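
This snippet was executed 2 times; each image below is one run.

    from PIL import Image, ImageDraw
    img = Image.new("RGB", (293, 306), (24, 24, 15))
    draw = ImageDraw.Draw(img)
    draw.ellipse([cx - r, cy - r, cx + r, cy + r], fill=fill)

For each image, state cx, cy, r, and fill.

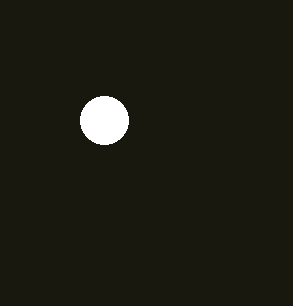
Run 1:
cx = 104; cy = 120; r = 24; fill = 'white'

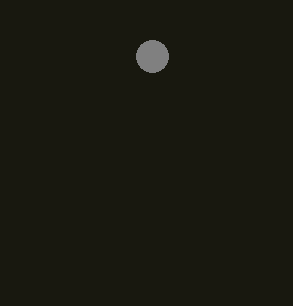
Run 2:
cx = 152
cy = 56
r = 16
fill = 'gray'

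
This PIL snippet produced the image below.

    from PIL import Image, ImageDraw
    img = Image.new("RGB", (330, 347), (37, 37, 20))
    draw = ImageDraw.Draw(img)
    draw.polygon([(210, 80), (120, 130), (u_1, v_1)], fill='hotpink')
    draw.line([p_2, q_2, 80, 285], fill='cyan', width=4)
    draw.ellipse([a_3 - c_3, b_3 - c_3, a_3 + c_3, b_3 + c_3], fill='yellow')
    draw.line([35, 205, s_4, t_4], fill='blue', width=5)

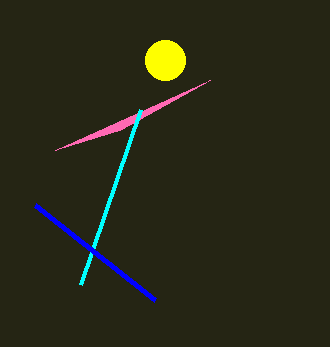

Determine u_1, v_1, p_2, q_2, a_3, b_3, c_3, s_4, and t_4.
u_1 = 55
v_1 = 150
p_2 = 140
q_2 = 110
a_3 = 165
b_3 = 60
c_3 = 20
s_4 = 155
t_4 = 300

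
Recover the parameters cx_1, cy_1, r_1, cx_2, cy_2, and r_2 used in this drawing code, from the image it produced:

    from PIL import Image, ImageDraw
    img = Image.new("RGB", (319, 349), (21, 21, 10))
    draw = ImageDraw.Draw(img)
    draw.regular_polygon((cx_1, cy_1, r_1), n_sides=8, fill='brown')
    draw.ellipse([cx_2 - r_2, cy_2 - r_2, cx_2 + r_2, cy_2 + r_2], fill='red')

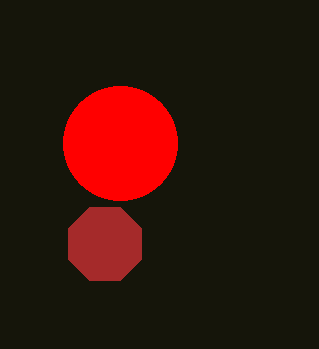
cx_1 = 105
cy_1 = 244
r_1 = 40
cx_2 = 120
cy_2 = 143
r_2 = 57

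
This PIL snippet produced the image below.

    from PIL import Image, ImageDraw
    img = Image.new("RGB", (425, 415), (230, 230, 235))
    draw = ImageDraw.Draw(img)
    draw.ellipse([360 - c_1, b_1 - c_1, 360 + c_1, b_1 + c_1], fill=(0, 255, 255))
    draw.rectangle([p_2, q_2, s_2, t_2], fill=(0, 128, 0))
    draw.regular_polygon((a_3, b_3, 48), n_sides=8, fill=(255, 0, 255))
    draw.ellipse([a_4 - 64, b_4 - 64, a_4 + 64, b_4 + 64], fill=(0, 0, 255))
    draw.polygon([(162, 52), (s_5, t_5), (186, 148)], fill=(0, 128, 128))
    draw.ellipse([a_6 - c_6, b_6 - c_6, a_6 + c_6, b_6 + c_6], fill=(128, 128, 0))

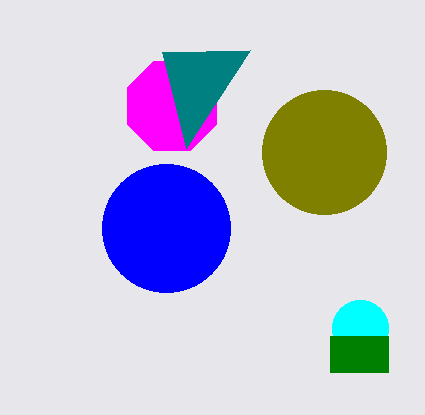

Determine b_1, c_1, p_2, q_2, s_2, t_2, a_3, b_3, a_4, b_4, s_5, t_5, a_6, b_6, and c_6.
b_1 = 328
c_1 = 28
p_2 = 330
q_2 = 336
s_2 = 388
t_2 = 372
a_3 = 172
b_3 = 106
a_4 = 166
b_4 = 228
s_5 = 250
t_5 = 50
a_6 = 324
b_6 = 152
c_6 = 62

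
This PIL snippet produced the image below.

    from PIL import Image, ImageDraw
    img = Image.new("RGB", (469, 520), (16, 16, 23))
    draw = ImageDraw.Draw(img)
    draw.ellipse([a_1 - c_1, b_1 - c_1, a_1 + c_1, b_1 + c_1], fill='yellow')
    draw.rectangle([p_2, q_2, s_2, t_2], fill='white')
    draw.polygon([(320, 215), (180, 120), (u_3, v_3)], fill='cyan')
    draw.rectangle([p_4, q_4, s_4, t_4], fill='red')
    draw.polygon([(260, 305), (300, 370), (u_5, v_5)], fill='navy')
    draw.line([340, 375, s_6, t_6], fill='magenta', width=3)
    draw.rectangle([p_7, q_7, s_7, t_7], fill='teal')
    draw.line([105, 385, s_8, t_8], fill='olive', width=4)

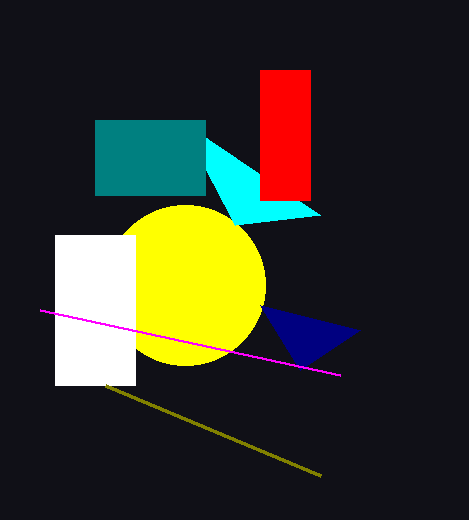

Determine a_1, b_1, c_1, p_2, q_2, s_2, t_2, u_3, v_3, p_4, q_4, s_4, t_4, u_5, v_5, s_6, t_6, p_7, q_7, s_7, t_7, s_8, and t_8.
a_1 = 185, b_1 = 285, c_1 = 80, p_2 = 55, q_2 = 235, s_2 = 135, t_2 = 385, u_3 = 235, v_3 = 225, p_4 = 260, q_4 = 70, s_4 = 310, t_4 = 200, u_5 = 360, v_5 = 330, s_6 = 40, t_6 = 310, p_7 = 95, q_7 = 120, s_7 = 205, t_7 = 195, s_8 = 320, t_8 = 475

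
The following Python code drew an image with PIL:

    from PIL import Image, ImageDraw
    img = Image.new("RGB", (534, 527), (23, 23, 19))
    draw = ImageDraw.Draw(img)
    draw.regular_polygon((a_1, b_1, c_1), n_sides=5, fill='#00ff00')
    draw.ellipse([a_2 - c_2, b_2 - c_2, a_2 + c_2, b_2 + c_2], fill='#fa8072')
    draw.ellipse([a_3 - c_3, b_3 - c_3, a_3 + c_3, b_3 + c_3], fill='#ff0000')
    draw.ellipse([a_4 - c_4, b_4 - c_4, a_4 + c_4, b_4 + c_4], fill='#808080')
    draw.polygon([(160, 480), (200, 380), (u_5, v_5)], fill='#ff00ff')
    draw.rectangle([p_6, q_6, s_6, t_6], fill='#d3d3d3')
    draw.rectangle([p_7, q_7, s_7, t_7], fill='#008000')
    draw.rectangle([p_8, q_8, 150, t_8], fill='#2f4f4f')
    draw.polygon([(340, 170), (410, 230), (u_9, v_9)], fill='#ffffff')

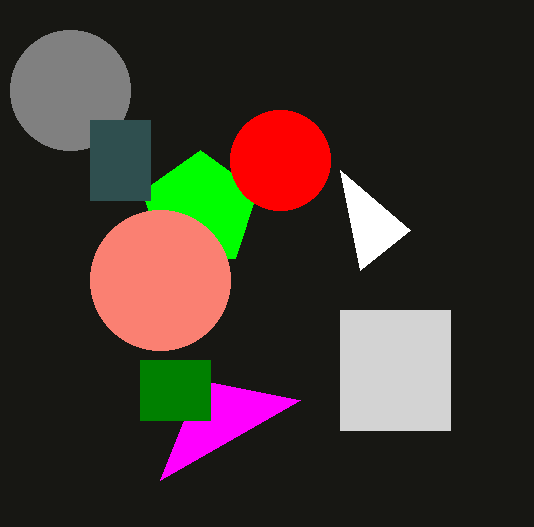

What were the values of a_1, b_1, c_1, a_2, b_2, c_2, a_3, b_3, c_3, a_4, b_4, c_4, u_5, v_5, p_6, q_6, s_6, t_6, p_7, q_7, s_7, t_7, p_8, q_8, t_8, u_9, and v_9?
a_1 = 200
b_1 = 210
c_1 = 60
a_2 = 160
b_2 = 280
c_2 = 70
a_3 = 280
b_3 = 160
c_3 = 50
a_4 = 70
b_4 = 90
c_4 = 60
u_5 = 300
v_5 = 400
p_6 = 340
q_6 = 310
s_6 = 450
t_6 = 430
p_7 = 140
q_7 = 360
s_7 = 210
t_7 = 420
p_8 = 90
q_8 = 120
t_8 = 200
u_9 = 360
v_9 = 270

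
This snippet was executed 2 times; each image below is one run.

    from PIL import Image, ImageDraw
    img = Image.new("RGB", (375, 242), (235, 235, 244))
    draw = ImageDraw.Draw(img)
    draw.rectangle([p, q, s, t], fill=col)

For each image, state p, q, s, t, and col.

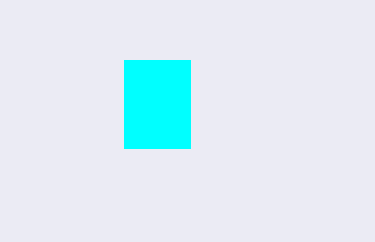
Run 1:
p = 124
q = 60
s = 190
t = 148
col = 'cyan'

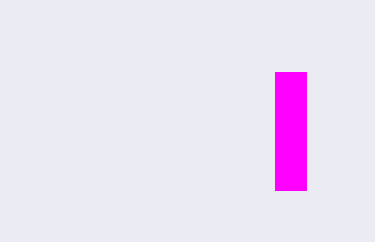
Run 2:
p = 275, q = 72, s = 306, t = 190, col = 'magenta'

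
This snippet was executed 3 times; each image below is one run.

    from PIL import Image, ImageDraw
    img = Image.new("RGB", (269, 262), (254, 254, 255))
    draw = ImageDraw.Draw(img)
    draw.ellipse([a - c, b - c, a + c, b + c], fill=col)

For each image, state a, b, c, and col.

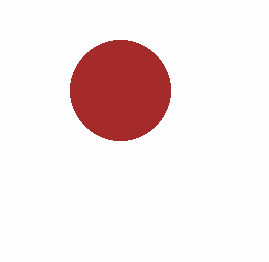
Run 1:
a = 120, b = 90, c = 50, col = 'brown'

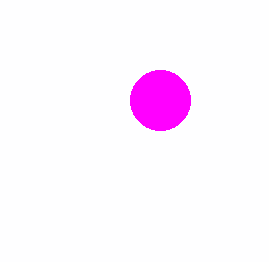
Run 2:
a = 160
b = 100
c = 30
col = 'magenta'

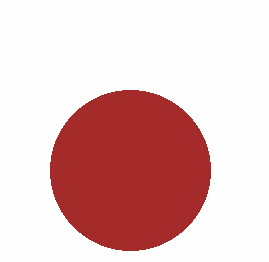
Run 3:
a = 130
b = 170
c = 80
col = 'brown'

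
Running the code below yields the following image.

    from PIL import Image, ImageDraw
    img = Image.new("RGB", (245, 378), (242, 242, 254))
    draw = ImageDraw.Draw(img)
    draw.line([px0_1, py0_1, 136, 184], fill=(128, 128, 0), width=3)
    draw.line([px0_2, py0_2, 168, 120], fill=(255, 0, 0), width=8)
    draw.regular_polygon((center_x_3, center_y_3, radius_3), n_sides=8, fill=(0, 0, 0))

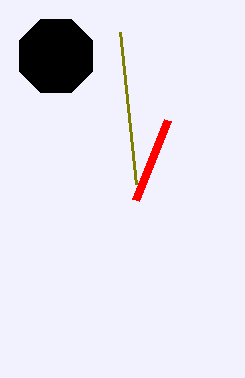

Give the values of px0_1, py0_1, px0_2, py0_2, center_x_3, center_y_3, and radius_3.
px0_1 = 120, py0_1 = 32, px0_2 = 136, py0_2 = 200, center_x_3 = 56, center_y_3 = 56, radius_3 = 40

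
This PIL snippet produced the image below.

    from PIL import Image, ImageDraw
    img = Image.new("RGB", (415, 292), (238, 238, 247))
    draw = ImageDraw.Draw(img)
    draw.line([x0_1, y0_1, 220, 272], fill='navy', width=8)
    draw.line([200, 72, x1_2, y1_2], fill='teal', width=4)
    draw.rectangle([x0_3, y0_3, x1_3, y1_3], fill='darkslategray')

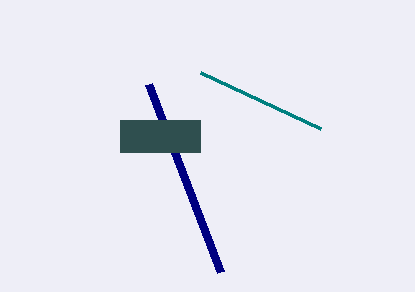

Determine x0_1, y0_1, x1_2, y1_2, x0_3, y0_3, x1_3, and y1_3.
x0_1 = 148, y0_1 = 84, x1_2 = 320, y1_2 = 128, x0_3 = 120, y0_3 = 120, x1_3 = 200, y1_3 = 152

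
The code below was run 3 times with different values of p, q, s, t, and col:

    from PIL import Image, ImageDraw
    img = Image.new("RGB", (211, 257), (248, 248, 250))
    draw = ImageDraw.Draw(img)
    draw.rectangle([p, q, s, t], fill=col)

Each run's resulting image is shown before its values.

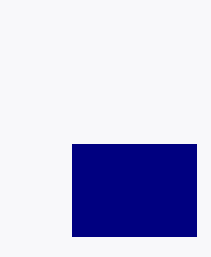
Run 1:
p = 72
q = 144
s = 196
t = 236
col = 'navy'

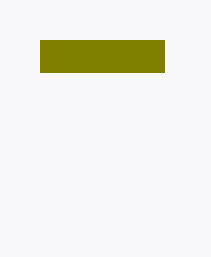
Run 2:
p = 40
q = 40
s = 164
t = 72
col = 'olive'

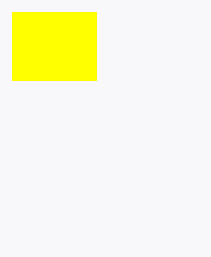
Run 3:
p = 12, q = 12, s = 96, t = 80, col = 'yellow'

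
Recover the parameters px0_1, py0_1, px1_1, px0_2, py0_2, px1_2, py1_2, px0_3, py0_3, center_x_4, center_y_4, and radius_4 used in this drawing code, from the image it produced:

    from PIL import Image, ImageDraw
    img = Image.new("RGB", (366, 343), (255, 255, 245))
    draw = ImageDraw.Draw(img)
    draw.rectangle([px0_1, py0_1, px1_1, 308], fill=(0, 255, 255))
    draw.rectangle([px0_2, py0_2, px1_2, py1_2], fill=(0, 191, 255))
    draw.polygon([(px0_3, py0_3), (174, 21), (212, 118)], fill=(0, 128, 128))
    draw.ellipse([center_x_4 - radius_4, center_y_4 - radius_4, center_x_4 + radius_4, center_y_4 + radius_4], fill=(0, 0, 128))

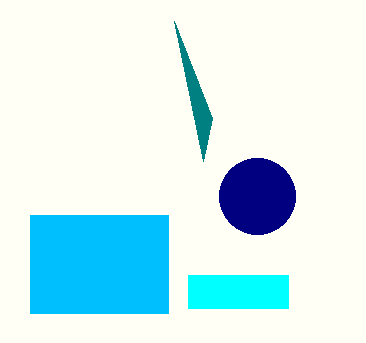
px0_1 = 188, py0_1 = 275, px1_1 = 288, px0_2 = 30, py0_2 = 215, px1_2 = 168, py1_2 = 313, px0_3 = 203, py0_3 = 161, center_x_4 = 257, center_y_4 = 196, radius_4 = 38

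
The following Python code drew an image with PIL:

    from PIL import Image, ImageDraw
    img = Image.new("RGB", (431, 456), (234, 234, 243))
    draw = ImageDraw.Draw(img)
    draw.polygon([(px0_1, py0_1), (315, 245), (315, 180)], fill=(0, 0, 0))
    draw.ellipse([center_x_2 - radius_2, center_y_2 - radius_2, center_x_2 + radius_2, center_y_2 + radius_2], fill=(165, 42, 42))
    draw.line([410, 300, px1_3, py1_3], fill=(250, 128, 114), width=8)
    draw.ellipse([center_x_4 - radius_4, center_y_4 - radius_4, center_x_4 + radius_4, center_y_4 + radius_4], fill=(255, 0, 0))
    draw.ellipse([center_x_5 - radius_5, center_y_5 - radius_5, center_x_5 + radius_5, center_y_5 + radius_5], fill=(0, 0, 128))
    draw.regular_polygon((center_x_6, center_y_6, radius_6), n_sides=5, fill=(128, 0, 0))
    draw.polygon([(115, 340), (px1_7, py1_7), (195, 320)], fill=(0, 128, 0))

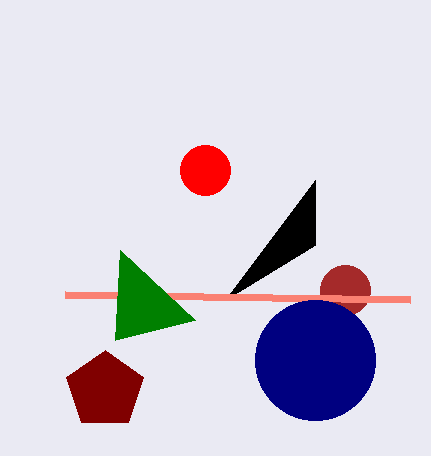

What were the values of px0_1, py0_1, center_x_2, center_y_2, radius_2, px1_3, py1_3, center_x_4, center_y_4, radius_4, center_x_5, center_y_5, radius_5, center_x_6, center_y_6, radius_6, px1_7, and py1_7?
px0_1 = 225; py0_1 = 300; center_x_2 = 345; center_y_2 = 290; radius_2 = 25; px1_3 = 65; py1_3 = 295; center_x_4 = 205; center_y_4 = 170; radius_4 = 25; center_x_5 = 315; center_y_5 = 360; radius_5 = 60; center_x_6 = 105; center_y_6 = 390; radius_6 = 40; px1_7 = 120; py1_7 = 250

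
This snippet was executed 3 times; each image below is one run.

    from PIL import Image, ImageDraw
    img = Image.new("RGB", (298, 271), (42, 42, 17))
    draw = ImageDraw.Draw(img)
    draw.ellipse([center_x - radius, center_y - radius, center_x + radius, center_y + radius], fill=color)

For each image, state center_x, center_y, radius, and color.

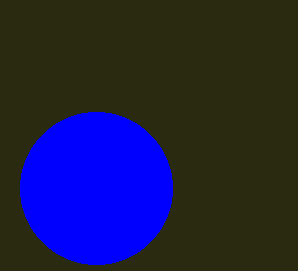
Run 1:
center_x = 96, center_y = 188, radius = 76, color = 'blue'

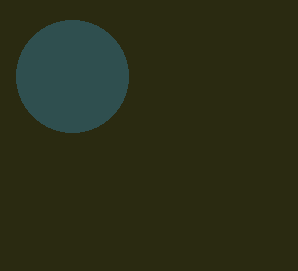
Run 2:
center_x = 72; center_y = 76; radius = 56; color = 'darkslategray'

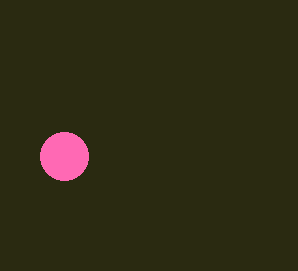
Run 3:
center_x = 64, center_y = 156, radius = 24, color = 'hotpink'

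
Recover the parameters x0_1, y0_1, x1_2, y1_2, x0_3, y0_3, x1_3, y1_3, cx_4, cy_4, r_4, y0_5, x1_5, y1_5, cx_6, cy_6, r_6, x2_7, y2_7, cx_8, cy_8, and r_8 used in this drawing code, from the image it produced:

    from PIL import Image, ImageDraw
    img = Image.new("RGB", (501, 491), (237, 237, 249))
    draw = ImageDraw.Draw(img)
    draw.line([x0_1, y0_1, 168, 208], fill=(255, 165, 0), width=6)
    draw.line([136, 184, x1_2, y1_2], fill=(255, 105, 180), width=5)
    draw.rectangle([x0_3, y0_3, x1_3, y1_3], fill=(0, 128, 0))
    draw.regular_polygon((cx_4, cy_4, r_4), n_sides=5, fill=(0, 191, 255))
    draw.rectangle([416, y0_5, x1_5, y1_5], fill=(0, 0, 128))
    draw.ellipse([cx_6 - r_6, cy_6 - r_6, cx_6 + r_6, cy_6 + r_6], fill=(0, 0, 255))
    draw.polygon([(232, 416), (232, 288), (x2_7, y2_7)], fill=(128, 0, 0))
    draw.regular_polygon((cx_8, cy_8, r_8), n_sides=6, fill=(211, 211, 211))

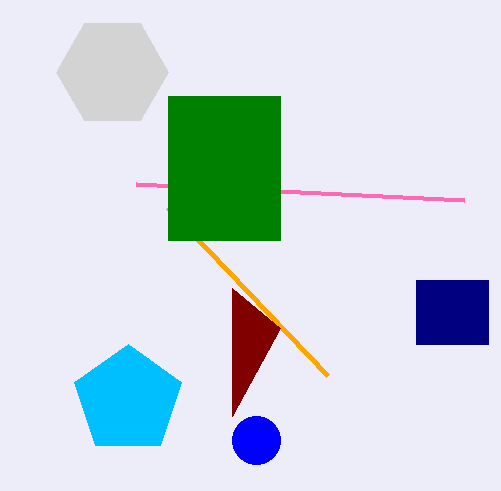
x0_1 = 328, y0_1 = 376, x1_2 = 464, y1_2 = 200, x0_3 = 168, y0_3 = 96, x1_3 = 280, y1_3 = 240, cx_4 = 128, cy_4 = 400, r_4 = 56, y0_5 = 280, x1_5 = 488, y1_5 = 344, cx_6 = 256, cy_6 = 440, r_6 = 24, x2_7 = 280, y2_7 = 328, cx_8 = 112, cy_8 = 72, r_8 = 56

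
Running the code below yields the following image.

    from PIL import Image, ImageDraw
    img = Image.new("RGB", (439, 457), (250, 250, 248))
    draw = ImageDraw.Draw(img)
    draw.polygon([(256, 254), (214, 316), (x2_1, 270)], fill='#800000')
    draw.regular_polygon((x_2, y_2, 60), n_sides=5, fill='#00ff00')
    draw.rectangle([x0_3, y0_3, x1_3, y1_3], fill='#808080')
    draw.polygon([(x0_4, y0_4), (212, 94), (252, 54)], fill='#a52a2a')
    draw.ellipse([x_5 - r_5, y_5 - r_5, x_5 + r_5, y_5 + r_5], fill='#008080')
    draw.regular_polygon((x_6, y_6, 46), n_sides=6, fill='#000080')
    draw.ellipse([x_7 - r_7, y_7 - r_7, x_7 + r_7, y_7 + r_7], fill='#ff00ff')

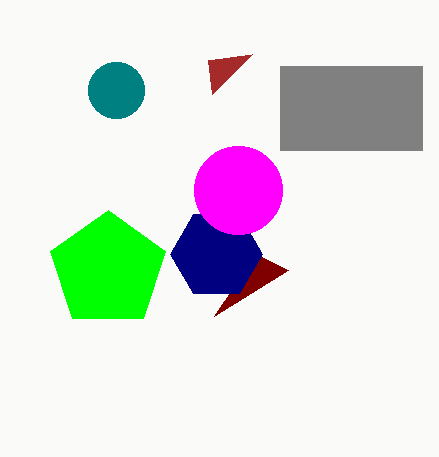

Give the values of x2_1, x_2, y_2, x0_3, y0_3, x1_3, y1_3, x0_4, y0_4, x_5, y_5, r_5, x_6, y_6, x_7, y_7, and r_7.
x2_1 = 288; x_2 = 108; y_2 = 270; x0_3 = 280; y0_3 = 66; x1_3 = 422; y1_3 = 150; x0_4 = 208; y0_4 = 60; x_5 = 116; y_5 = 90; r_5 = 28; x_6 = 216; y_6 = 254; x_7 = 238; y_7 = 190; r_7 = 44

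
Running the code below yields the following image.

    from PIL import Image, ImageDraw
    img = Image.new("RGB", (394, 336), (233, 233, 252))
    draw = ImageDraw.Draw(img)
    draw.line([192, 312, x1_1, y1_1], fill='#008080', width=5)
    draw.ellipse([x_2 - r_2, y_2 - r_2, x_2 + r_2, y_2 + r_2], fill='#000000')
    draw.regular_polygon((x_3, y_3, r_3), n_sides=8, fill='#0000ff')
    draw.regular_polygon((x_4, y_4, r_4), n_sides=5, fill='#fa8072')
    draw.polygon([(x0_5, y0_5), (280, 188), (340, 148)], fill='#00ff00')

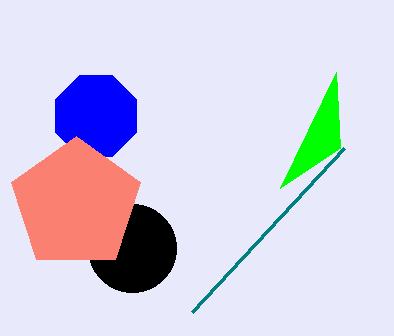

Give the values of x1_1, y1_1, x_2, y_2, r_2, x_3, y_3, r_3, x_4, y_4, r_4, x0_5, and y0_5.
x1_1 = 344
y1_1 = 148
x_2 = 132
y_2 = 248
r_2 = 44
x_3 = 96
y_3 = 116
r_3 = 44
x_4 = 76
y_4 = 204
r_4 = 68
x0_5 = 336
y0_5 = 72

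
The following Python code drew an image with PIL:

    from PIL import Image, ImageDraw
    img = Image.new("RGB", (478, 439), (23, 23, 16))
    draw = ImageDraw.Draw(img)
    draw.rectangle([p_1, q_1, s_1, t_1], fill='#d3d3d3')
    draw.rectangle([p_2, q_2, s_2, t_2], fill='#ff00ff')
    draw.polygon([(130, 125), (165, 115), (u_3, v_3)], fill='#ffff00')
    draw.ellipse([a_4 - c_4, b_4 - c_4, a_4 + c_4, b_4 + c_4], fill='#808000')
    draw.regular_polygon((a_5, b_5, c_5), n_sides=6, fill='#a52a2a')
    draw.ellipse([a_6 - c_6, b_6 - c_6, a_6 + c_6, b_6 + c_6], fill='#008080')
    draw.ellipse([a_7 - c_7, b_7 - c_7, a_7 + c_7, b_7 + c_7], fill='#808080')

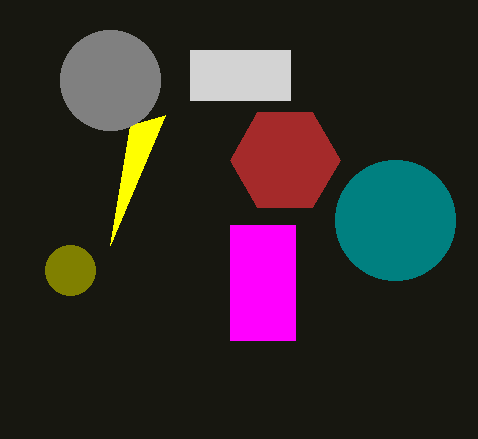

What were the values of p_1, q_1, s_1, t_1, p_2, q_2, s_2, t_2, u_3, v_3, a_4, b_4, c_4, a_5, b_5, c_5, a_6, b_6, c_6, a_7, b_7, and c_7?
p_1 = 190; q_1 = 50; s_1 = 290; t_1 = 100; p_2 = 230; q_2 = 225; s_2 = 295; t_2 = 340; u_3 = 110; v_3 = 245; a_4 = 70; b_4 = 270; c_4 = 25; a_5 = 285; b_5 = 160; c_5 = 55; a_6 = 395; b_6 = 220; c_6 = 60; a_7 = 110; b_7 = 80; c_7 = 50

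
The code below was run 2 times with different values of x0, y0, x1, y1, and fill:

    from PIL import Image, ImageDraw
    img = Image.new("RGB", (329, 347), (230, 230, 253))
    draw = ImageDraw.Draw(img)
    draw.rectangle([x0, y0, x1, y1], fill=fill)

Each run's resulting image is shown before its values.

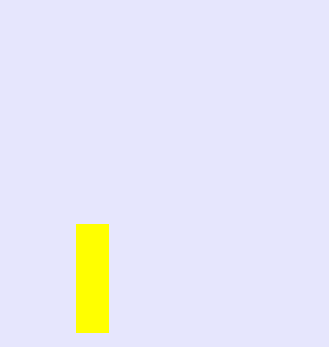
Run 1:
x0 = 76, y0 = 224, x1 = 108, y1 = 332, fill = 'yellow'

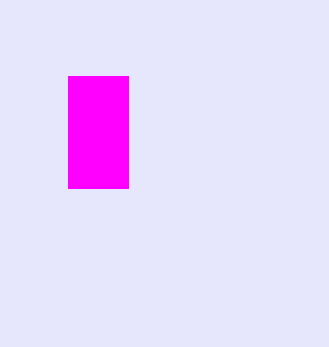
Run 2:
x0 = 68
y0 = 76
x1 = 128
y1 = 188
fill = 'magenta'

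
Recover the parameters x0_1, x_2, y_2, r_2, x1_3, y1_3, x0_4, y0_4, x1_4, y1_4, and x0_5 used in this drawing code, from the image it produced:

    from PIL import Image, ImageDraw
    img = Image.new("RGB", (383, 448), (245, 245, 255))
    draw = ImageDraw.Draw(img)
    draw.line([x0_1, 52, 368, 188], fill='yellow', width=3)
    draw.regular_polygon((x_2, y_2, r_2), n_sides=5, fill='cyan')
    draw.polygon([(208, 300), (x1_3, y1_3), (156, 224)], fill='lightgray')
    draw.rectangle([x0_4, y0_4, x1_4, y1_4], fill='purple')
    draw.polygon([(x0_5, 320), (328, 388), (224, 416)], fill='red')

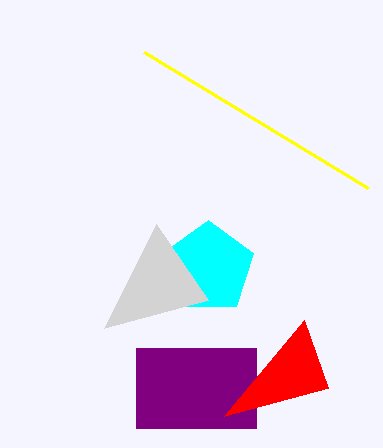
x0_1 = 144, x_2 = 208, y_2 = 268, r_2 = 48, x1_3 = 104, y1_3 = 328, x0_4 = 136, y0_4 = 348, x1_4 = 256, y1_4 = 428, x0_5 = 304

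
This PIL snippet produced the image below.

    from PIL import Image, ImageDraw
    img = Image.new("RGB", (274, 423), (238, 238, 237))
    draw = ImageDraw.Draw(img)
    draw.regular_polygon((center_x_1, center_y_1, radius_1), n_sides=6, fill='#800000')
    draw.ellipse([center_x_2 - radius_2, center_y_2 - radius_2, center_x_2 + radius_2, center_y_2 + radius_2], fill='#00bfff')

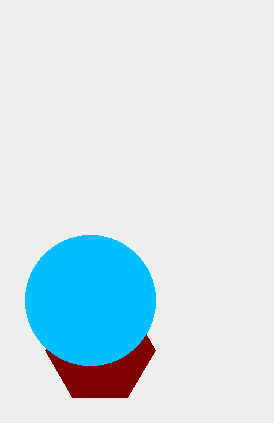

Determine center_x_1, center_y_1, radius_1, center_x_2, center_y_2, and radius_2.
center_x_1 = 100, center_y_1 = 350, radius_1 = 55, center_x_2 = 90, center_y_2 = 300, radius_2 = 65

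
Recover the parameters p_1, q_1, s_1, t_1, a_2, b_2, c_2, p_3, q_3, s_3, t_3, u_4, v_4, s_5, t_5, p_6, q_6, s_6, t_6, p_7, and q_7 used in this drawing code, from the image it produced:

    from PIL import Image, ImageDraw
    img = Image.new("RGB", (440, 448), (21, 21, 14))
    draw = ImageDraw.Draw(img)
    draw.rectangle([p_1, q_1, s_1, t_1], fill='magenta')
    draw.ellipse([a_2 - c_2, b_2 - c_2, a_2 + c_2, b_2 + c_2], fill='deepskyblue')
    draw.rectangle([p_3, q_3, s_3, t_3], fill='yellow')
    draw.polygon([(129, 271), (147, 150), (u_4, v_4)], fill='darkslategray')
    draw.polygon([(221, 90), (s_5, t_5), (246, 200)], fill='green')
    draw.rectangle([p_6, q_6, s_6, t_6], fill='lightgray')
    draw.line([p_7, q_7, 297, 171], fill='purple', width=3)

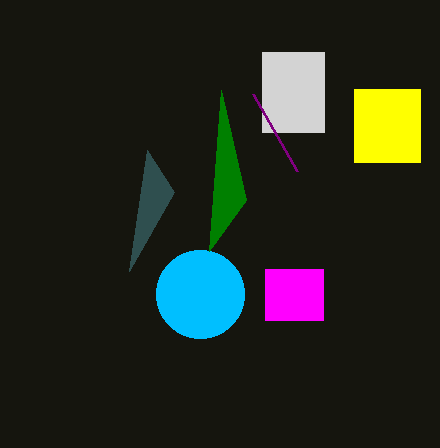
p_1 = 265; q_1 = 269; s_1 = 323; t_1 = 320; a_2 = 200; b_2 = 294; c_2 = 44; p_3 = 354; q_3 = 89; s_3 = 420; t_3 = 162; u_4 = 174; v_4 = 192; s_5 = 209; t_5 = 251; p_6 = 262; q_6 = 52; s_6 = 324; t_6 = 132; p_7 = 253; q_7 = 94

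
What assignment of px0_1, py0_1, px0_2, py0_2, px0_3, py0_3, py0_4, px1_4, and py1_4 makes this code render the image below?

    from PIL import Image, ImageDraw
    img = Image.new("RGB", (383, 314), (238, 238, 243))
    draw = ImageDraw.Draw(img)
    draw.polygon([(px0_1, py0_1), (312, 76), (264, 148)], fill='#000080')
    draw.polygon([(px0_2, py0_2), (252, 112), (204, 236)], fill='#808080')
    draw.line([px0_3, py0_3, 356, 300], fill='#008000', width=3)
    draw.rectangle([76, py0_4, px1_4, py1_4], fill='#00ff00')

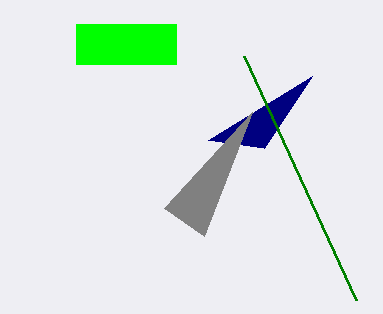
px0_1 = 208; py0_1 = 140; px0_2 = 164; py0_2 = 208; px0_3 = 244; py0_3 = 56; py0_4 = 24; px1_4 = 176; py1_4 = 64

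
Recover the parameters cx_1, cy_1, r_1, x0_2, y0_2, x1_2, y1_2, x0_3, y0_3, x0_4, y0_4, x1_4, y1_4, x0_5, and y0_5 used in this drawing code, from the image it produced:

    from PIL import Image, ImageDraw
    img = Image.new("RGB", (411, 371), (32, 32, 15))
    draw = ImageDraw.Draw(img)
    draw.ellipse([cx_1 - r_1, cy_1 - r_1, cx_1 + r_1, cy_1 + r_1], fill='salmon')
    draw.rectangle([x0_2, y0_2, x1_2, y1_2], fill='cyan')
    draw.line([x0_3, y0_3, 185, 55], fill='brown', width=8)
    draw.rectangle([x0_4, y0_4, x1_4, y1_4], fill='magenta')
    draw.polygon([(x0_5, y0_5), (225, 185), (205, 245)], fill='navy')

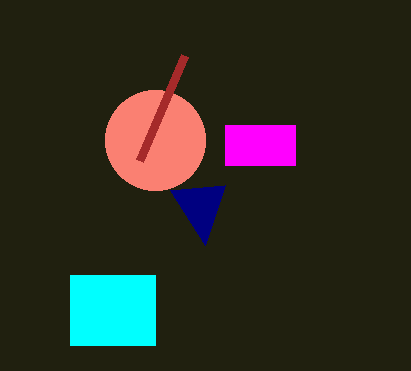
cx_1 = 155; cy_1 = 140; r_1 = 50; x0_2 = 70; y0_2 = 275; x1_2 = 155; y1_2 = 345; x0_3 = 140; y0_3 = 160; x0_4 = 225; y0_4 = 125; x1_4 = 295; y1_4 = 165; x0_5 = 170; y0_5 = 190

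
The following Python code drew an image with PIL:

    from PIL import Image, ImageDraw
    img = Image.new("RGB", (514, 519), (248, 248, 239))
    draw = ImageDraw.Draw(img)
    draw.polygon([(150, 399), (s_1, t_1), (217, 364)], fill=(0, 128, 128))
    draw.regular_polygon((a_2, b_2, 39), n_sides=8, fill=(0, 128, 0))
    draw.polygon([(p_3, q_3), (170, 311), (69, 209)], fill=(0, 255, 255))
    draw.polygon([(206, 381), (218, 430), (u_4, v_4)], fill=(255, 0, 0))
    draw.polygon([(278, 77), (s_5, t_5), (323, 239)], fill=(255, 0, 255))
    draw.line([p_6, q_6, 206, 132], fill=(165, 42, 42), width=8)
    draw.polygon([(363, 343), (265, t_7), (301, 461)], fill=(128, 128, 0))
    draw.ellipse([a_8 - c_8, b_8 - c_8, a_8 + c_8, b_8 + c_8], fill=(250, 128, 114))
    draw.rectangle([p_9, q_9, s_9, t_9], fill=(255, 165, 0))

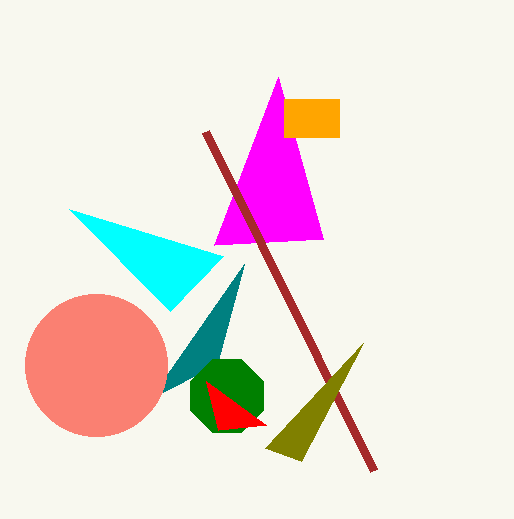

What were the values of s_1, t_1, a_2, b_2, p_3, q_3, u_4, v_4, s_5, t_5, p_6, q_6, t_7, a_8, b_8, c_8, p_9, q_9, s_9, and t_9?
s_1 = 244; t_1 = 264; a_2 = 227; b_2 = 396; p_3 = 223; q_3 = 256; u_4 = 266; v_4 = 425; s_5 = 214; t_5 = 245; p_6 = 374; q_6 = 471; t_7 = 448; a_8 = 96; b_8 = 365; c_8 = 71; p_9 = 284; q_9 = 99; s_9 = 339; t_9 = 137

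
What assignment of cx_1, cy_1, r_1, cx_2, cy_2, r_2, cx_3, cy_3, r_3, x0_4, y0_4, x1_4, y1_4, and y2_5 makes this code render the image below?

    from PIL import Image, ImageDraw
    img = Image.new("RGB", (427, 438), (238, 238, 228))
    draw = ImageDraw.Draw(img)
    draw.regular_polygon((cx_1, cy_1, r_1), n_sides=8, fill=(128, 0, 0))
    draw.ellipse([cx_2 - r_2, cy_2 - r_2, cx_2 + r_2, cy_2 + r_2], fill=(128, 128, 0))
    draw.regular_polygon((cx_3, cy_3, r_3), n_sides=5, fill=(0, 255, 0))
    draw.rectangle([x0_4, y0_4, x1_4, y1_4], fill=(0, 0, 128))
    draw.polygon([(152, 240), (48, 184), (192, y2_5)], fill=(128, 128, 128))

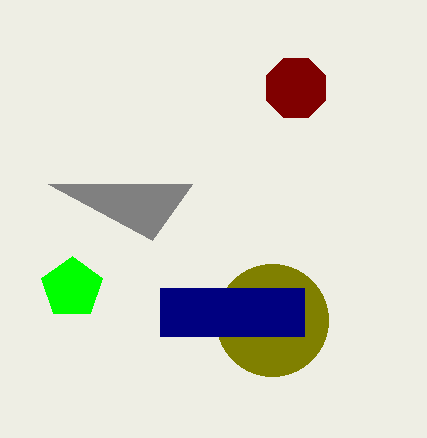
cx_1 = 296; cy_1 = 88; r_1 = 32; cx_2 = 272; cy_2 = 320; r_2 = 56; cx_3 = 72; cy_3 = 288; r_3 = 32; x0_4 = 160; y0_4 = 288; x1_4 = 304; y1_4 = 336; y2_5 = 184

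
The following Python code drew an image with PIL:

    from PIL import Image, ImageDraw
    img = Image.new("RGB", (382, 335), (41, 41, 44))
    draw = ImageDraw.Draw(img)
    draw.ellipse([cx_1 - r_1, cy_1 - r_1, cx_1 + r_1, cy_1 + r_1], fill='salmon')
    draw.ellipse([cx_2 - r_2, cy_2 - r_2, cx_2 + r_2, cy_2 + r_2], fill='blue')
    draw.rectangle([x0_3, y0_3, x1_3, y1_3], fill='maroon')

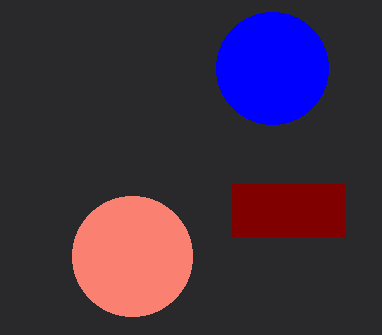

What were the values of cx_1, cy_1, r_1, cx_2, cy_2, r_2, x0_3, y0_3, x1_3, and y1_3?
cx_1 = 132, cy_1 = 256, r_1 = 60, cx_2 = 272, cy_2 = 68, r_2 = 56, x0_3 = 232, y0_3 = 184, x1_3 = 344, y1_3 = 236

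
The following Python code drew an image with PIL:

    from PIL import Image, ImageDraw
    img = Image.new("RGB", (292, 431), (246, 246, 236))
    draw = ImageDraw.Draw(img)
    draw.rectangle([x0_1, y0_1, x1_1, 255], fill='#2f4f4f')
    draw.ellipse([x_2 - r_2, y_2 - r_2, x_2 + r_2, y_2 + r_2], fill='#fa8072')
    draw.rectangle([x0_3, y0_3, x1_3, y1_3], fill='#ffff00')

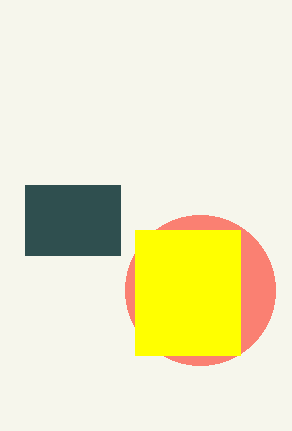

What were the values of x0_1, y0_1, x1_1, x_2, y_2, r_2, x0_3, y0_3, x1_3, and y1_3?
x0_1 = 25
y0_1 = 185
x1_1 = 120
x_2 = 200
y_2 = 290
r_2 = 75
x0_3 = 135
y0_3 = 230
x1_3 = 240
y1_3 = 355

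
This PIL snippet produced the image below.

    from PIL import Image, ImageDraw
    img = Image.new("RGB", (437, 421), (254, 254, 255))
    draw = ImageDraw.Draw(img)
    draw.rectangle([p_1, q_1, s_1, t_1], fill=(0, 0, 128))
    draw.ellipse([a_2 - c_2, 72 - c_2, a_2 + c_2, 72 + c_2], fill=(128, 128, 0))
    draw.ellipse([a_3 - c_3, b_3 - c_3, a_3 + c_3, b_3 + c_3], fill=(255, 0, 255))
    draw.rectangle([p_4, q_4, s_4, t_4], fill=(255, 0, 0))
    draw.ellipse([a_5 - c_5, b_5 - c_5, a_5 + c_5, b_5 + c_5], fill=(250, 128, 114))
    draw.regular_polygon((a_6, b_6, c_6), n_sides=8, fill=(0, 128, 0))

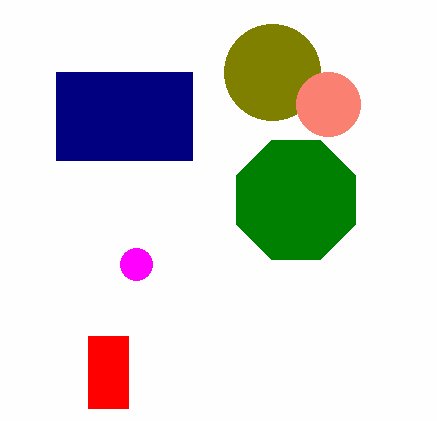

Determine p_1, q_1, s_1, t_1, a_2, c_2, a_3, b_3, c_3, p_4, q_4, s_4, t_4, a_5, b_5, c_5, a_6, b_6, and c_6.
p_1 = 56, q_1 = 72, s_1 = 192, t_1 = 160, a_2 = 272, c_2 = 48, a_3 = 136, b_3 = 264, c_3 = 16, p_4 = 88, q_4 = 336, s_4 = 128, t_4 = 408, a_5 = 328, b_5 = 104, c_5 = 32, a_6 = 296, b_6 = 200, c_6 = 64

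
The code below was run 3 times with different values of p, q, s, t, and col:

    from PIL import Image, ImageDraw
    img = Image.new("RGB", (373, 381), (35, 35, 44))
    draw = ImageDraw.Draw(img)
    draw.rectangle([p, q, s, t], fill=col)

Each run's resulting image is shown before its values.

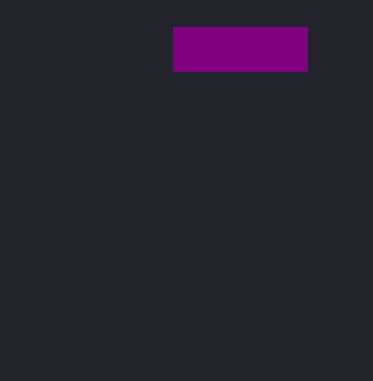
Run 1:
p = 173
q = 27
s = 307
t = 71
col = 'purple'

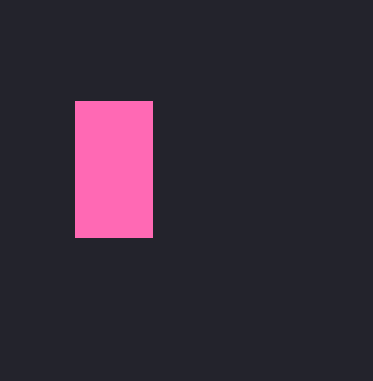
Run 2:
p = 75, q = 101, s = 152, t = 237, col = 'hotpink'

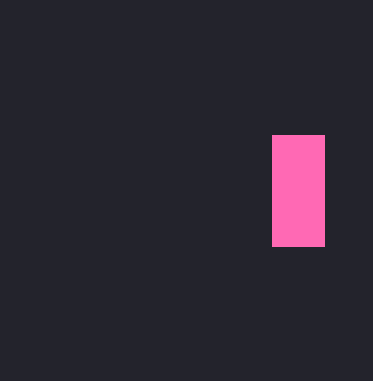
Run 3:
p = 272, q = 135, s = 324, t = 246, col = 'hotpink'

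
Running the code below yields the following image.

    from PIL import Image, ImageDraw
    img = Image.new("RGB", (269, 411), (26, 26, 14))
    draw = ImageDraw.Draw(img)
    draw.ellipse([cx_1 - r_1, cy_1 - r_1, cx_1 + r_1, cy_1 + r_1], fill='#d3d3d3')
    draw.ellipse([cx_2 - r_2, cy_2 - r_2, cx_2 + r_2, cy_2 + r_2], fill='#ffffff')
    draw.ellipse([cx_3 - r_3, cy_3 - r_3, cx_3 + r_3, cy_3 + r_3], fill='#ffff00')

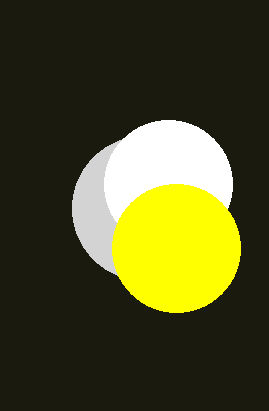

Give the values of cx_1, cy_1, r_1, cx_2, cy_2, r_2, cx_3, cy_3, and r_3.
cx_1 = 144
cy_1 = 208
r_1 = 72
cx_2 = 168
cy_2 = 184
r_2 = 64
cx_3 = 176
cy_3 = 248
r_3 = 64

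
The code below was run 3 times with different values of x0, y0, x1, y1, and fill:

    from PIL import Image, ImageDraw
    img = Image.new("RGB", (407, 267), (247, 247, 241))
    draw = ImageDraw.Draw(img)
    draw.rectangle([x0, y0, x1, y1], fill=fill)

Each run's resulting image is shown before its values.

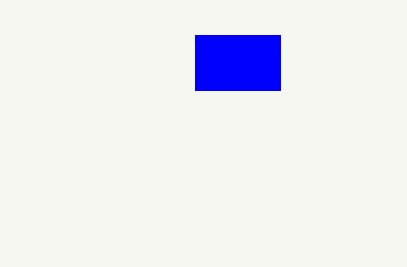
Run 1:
x0 = 195; y0 = 35; x1 = 280; y1 = 90; fill = 'blue'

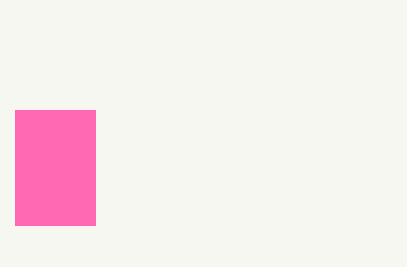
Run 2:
x0 = 15; y0 = 110; x1 = 95; y1 = 225; fill = 'hotpink'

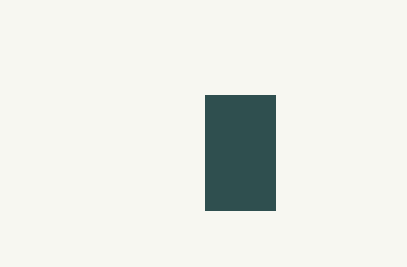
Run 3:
x0 = 205, y0 = 95, x1 = 275, y1 = 210, fill = 'darkslategray'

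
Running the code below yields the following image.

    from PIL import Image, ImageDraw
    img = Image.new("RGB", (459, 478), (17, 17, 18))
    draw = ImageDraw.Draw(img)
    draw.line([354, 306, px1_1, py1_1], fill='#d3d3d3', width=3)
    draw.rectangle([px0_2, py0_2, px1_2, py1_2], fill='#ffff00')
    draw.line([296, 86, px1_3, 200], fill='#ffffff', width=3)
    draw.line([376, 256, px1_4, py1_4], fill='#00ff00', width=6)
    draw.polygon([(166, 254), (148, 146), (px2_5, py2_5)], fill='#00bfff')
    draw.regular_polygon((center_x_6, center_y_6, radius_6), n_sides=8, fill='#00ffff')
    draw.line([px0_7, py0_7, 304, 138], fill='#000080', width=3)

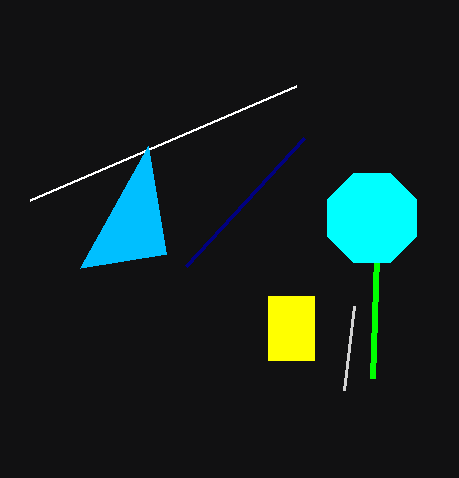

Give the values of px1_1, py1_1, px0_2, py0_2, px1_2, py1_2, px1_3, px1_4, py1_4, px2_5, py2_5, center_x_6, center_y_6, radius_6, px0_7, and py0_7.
px1_1 = 344
py1_1 = 390
px0_2 = 268
py0_2 = 296
px1_2 = 314
py1_2 = 360
px1_3 = 30
px1_4 = 372
py1_4 = 378
px2_5 = 80
py2_5 = 268
center_x_6 = 372
center_y_6 = 218
radius_6 = 48
px0_7 = 186
py0_7 = 266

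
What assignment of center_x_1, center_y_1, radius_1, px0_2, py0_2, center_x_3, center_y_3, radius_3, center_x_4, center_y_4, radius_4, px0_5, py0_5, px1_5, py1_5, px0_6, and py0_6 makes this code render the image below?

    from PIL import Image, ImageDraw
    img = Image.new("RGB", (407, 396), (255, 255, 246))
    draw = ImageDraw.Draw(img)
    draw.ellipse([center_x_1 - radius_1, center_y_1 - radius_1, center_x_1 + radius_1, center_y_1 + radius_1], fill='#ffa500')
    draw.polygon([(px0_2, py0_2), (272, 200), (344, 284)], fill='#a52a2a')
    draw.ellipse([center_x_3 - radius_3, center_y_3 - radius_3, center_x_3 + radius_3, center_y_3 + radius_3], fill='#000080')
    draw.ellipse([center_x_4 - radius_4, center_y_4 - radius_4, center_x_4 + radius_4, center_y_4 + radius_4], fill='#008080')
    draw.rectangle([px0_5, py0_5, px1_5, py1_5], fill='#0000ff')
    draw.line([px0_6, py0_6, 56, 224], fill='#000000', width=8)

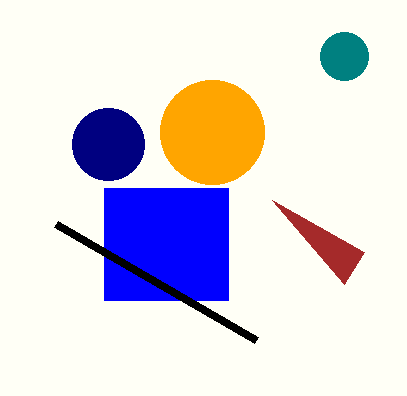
center_x_1 = 212; center_y_1 = 132; radius_1 = 52; px0_2 = 364; py0_2 = 252; center_x_3 = 108; center_y_3 = 144; radius_3 = 36; center_x_4 = 344; center_y_4 = 56; radius_4 = 24; px0_5 = 104; py0_5 = 188; px1_5 = 228; py1_5 = 300; px0_6 = 256; py0_6 = 340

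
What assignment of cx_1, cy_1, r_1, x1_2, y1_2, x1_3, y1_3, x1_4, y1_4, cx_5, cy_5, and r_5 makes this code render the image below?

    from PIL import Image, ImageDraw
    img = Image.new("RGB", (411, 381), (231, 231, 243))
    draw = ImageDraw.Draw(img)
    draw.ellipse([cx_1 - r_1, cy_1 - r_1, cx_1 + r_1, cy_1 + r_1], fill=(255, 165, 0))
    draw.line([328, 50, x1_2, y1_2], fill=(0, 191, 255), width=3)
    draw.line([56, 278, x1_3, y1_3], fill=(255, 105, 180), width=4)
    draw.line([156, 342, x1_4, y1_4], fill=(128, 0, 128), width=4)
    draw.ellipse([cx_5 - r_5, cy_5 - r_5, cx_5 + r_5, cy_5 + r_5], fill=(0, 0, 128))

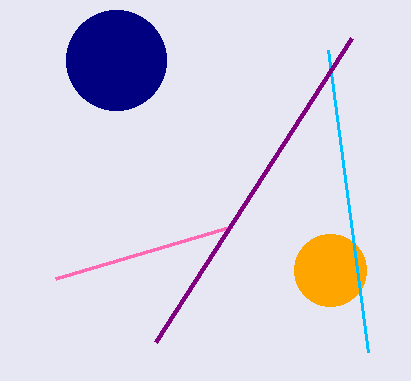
cx_1 = 330, cy_1 = 270, r_1 = 36, x1_2 = 368, y1_2 = 352, x1_3 = 232, y1_3 = 226, x1_4 = 352, y1_4 = 38, cx_5 = 116, cy_5 = 60, r_5 = 50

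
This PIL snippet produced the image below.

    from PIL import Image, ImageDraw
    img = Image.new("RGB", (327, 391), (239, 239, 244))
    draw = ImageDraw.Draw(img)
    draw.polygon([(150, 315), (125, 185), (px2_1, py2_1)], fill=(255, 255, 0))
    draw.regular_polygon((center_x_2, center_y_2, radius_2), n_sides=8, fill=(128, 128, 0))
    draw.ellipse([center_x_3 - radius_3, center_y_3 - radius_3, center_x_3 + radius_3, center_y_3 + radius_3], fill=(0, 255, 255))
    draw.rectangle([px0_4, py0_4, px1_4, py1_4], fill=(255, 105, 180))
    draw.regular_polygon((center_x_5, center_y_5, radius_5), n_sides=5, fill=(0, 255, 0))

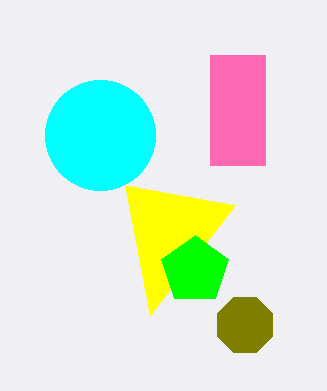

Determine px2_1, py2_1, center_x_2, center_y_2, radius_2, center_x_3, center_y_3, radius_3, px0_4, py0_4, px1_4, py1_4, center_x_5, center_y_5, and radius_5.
px2_1 = 235; py2_1 = 205; center_x_2 = 245; center_y_2 = 325; radius_2 = 30; center_x_3 = 100; center_y_3 = 135; radius_3 = 55; px0_4 = 210; py0_4 = 55; px1_4 = 265; py1_4 = 165; center_x_5 = 195; center_y_5 = 270; radius_5 = 35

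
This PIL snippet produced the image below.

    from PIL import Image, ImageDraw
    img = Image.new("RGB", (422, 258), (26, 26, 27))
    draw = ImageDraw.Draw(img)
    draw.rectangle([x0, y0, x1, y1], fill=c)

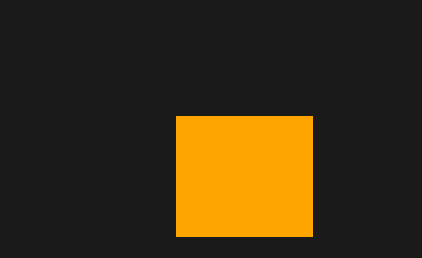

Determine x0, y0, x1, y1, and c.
x0 = 176, y0 = 116, x1 = 312, y1 = 236, c = 'orange'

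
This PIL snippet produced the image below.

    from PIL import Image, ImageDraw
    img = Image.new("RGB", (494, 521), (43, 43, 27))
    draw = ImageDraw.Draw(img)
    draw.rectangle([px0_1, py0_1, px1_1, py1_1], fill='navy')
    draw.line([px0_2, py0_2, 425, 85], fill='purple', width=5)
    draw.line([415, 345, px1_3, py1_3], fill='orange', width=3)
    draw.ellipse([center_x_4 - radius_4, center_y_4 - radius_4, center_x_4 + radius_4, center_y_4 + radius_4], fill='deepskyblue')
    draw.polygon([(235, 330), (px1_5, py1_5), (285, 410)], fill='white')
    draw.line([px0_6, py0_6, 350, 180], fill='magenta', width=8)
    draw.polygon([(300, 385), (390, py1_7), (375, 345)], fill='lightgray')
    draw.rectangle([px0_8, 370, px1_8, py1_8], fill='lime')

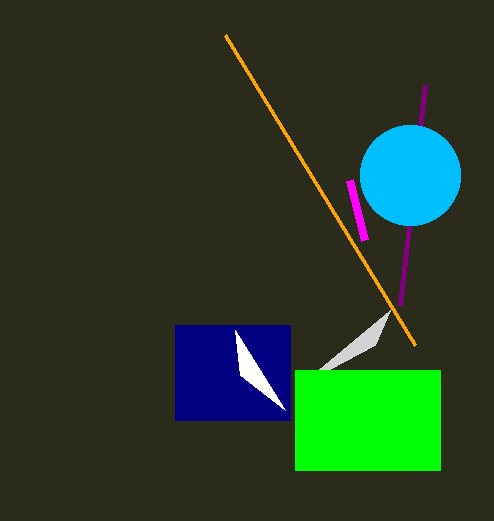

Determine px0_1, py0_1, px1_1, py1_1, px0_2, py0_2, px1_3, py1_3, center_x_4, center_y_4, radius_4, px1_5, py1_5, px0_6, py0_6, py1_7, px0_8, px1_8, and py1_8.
px0_1 = 175, py0_1 = 325, px1_1 = 290, py1_1 = 420, px0_2 = 400, py0_2 = 305, px1_3 = 225, py1_3 = 35, center_x_4 = 410, center_y_4 = 175, radius_4 = 50, px1_5 = 240, py1_5 = 375, px0_6 = 365, py0_6 = 240, py1_7 = 310, px0_8 = 295, px1_8 = 440, py1_8 = 470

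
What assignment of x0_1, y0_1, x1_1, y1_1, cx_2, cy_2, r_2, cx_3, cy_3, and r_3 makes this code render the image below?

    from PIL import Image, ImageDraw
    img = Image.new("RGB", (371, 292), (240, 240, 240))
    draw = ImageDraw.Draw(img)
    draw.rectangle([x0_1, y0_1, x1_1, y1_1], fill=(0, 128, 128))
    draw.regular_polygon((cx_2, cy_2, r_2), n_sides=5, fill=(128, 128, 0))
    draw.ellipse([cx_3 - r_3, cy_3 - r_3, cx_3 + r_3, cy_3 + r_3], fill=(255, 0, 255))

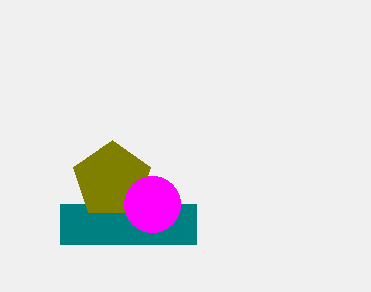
x0_1 = 60; y0_1 = 204; x1_1 = 196; y1_1 = 244; cx_2 = 112; cy_2 = 180; r_2 = 40; cx_3 = 152; cy_3 = 204; r_3 = 28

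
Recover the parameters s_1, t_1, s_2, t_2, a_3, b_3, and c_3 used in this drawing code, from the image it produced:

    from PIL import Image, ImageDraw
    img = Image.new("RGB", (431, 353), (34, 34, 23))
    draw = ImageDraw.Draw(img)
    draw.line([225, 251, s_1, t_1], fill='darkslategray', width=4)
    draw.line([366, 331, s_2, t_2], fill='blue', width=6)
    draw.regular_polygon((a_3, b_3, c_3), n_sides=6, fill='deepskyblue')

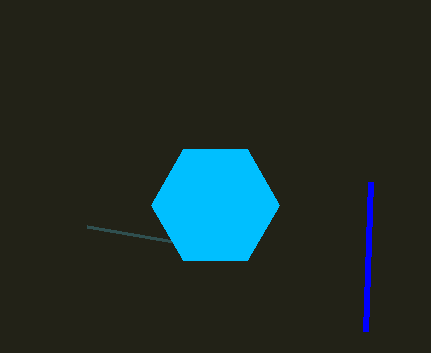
s_1 = 87; t_1 = 227; s_2 = 371; t_2 = 182; a_3 = 215; b_3 = 205; c_3 = 64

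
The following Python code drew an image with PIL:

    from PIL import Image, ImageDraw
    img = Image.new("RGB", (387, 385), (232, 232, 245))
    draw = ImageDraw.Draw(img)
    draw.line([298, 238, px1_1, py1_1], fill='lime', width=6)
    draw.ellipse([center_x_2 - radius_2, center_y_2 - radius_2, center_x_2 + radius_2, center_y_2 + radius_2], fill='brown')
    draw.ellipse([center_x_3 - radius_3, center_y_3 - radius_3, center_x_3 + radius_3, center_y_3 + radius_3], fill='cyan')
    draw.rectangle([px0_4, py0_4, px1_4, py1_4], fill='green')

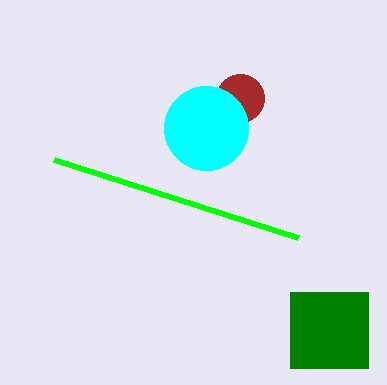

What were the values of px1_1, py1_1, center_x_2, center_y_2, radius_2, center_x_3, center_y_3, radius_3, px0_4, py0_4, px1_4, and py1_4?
px1_1 = 54; py1_1 = 160; center_x_2 = 240; center_y_2 = 98; radius_2 = 24; center_x_3 = 206; center_y_3 = 128; radius_3 = 42; px0_4 = 290; py0_4 = 292; px1_4 = 368; py1_4 = 368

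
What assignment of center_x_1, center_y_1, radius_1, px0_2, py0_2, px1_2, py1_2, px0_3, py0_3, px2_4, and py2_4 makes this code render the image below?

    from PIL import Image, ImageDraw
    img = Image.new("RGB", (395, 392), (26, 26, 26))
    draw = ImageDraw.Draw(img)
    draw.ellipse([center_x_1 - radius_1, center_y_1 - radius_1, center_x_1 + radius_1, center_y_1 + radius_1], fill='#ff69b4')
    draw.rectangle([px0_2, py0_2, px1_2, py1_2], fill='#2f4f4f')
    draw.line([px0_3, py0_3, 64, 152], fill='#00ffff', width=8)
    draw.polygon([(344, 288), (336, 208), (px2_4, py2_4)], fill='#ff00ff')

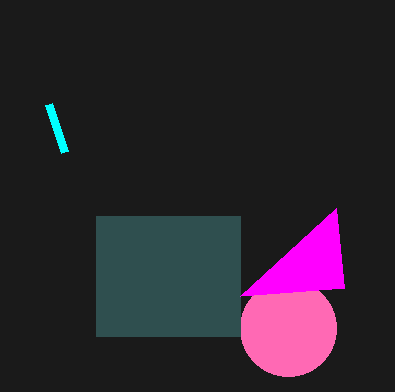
center_x_1 = 288, center_y_1 = 328, radius_1 = 48, px0_2 = 96, py0_2 = 216, px1_2 = 240, py1_2 = 336, px0_3 = 48, py0_3 = 104, px2_4 = 240, py2_4 = 296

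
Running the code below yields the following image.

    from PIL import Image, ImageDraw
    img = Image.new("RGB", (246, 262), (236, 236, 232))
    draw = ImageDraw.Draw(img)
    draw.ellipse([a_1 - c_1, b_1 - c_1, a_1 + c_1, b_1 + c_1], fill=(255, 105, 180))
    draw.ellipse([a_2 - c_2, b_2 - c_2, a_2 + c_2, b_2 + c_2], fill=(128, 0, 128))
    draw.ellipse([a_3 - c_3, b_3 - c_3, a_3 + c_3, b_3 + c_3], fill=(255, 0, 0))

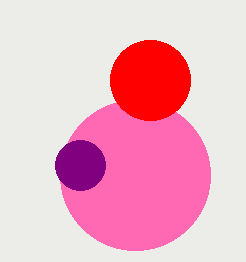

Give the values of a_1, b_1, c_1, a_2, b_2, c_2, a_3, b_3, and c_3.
a_1 = 135
b_1 = 175
c_1 = 75
a_2 = 80
b_2 = 165
c_2 = 25
a_3 = 150
b_3 = 80
c_3 = 40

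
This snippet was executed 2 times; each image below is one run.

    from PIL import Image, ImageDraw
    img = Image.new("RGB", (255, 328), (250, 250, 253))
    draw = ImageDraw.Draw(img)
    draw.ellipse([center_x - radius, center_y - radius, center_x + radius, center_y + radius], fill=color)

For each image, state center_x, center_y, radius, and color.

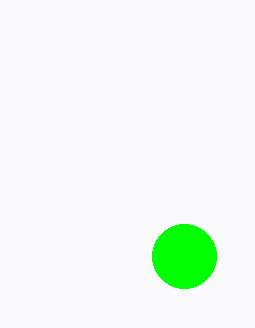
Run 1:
center_x = 184, center_y = 256, radius = 32, color = 'lime'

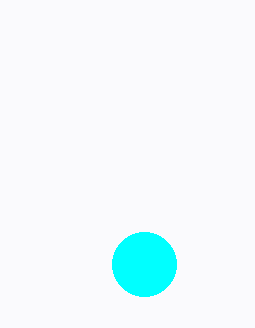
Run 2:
center_x = 144; center_y = 264; radius = 32; color = 'cyan'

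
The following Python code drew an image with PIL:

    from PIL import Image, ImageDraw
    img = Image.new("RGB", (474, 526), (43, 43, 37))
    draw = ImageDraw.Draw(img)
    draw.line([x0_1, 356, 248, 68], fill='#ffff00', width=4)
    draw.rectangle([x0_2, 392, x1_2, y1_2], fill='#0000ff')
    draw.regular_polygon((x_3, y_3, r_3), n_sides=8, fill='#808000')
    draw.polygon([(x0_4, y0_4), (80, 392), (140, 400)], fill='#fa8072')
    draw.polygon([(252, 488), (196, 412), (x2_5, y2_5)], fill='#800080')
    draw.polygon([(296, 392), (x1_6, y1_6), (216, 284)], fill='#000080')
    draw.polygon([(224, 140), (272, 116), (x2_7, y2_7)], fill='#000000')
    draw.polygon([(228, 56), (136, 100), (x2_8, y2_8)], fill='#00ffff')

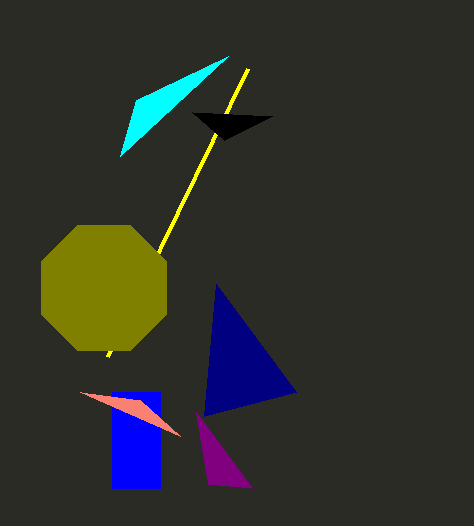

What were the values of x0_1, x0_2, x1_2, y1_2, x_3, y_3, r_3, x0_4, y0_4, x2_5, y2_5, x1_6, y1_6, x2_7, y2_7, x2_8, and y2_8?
x0_1 = 108, x0_2 = 112, x1_2 = 160, y1_2 = 488, x_3 = 104, y_3 = 288, r_3 = 68, x0_4 = 180, y0_4 = 436, x2_5 = 208, y2_5 = 484, x1_6 = 204, y1_6 = 416, x2_7 = 192, y2_7 = 112, x2_8 = 120, y2_8 = 156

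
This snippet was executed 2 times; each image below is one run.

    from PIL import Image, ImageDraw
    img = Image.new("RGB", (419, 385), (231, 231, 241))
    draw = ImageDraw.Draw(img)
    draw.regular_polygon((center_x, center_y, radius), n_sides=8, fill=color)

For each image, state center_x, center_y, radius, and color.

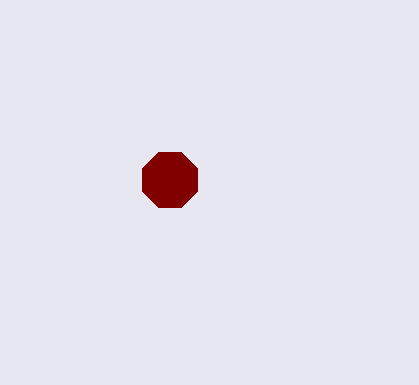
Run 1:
center_x = 170
center_y = 180
radius = 30
color = 'maroon'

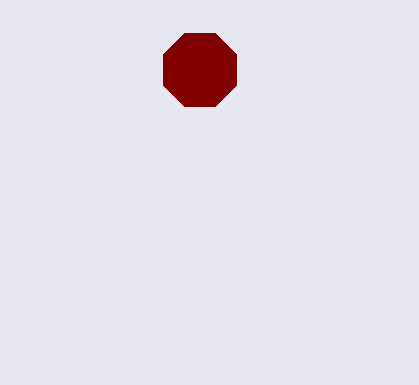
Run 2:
center_x = 200
center_y = 70
radius = 40
color = 'maroon'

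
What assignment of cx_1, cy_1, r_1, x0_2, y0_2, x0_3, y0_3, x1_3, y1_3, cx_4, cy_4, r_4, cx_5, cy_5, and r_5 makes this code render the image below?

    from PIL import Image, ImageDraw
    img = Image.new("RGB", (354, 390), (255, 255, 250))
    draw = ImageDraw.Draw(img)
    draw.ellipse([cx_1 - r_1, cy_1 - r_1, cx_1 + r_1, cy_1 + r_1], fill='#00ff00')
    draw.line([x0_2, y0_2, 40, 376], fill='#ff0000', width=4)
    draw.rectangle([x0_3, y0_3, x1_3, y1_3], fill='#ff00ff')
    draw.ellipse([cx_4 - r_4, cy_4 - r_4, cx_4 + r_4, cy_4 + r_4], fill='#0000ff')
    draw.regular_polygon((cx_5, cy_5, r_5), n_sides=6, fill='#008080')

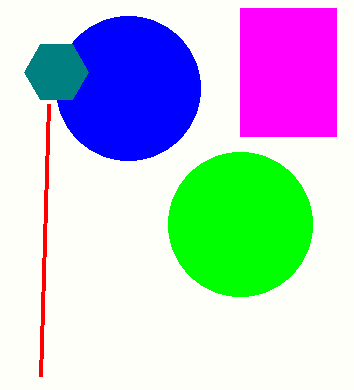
cx_1 = 240, cy_1 = 224, r_1 = 72, x0_2 = 48, y0_2 = 104, x0_3 = 240, y0_3 = 8, x1_3 = 336, y1_3 = 136, cx_4 = 128, cy_4 = 88, r_4 = 72, cx_5 = 56, cy_5 = 72, r_5 = 32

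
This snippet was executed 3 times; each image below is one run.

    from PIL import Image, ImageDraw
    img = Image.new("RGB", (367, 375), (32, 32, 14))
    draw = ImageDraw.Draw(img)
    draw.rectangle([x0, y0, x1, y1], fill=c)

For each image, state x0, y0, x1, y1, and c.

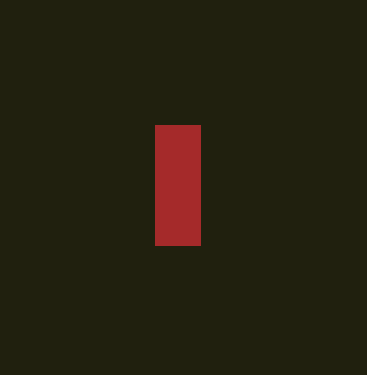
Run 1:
x0 = 155
y0 = 125
x1 = 200
y1 = 245
c = 'brown'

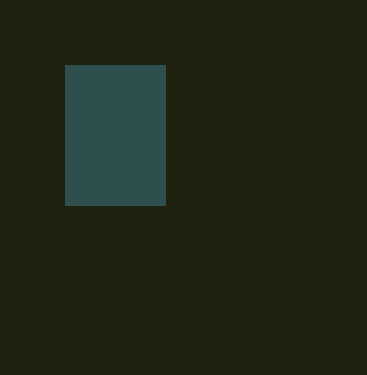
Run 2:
x0 = 65, y0 = 65, x1 = 165, y1 = 205, c = 'darkslategray'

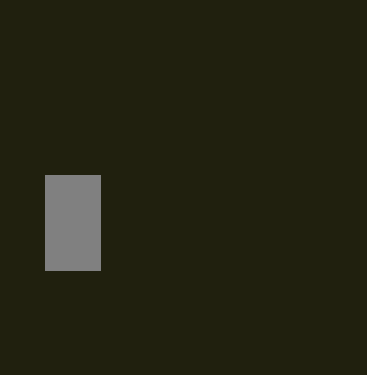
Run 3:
x0 = 45
y0 = 175
x1 = 100
y1 = 270
c = 'gray'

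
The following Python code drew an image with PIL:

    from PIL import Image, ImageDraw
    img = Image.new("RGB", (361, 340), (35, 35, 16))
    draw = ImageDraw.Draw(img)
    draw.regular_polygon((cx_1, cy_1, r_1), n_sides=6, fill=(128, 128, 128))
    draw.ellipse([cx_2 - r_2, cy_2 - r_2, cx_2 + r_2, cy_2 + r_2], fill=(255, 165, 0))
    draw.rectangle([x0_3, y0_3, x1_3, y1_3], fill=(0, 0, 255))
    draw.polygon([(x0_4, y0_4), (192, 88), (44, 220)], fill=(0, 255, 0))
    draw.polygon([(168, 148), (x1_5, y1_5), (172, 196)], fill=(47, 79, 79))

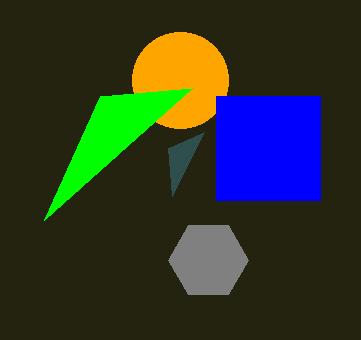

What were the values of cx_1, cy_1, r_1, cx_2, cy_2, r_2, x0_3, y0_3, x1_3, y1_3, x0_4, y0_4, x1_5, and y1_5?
cx_1 = 208, cy_1 = 260, r_1 = 40, cx_2 = 180, cy_2 = 80, r_2 = 48, x0_3 = 216, y0_3 = 96, x1_3 = 320, y1_3 = 200, x0_4 = 100, y0_4 = 96, x1_5 = 204, y1_5 = 132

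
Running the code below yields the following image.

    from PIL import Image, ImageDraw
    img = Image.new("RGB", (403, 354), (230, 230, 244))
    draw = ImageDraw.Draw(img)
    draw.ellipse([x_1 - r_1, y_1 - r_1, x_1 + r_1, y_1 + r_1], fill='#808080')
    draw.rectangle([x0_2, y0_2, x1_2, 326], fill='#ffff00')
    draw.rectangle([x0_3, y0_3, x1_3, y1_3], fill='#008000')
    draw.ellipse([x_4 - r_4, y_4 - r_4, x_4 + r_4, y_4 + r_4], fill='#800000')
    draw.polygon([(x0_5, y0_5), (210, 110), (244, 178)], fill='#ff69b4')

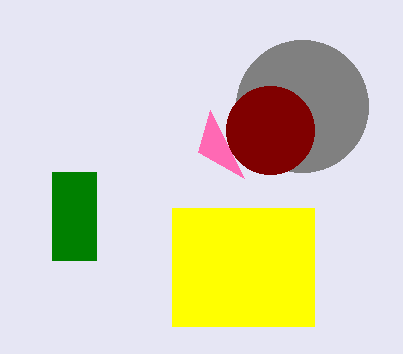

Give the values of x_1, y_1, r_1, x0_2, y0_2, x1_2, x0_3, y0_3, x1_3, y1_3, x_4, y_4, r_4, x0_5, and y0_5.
x_1 = 302, y_1 = 106, r_1 = 66, x0_2 = 172, y0_2 = 208, x1_2 = 314, x0_3 = 52, y0_3 = 172, x1_3 = 96, y1_3 = 260, x_4 = 270, y_4 = 130, r_4 = 44, x0_5 = 198, y0_5 = 152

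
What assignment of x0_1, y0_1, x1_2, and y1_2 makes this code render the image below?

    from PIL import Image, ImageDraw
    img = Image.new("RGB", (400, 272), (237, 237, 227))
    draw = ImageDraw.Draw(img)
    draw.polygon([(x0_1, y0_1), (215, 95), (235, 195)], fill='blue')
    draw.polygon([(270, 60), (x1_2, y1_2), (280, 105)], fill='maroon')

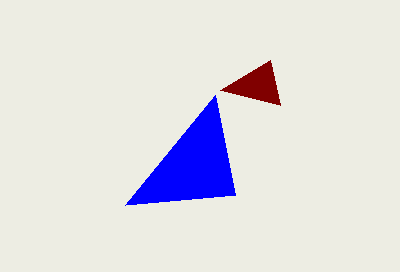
x0_1 = 125, y0_1 = 205, x1_2 = 220, y1_2 = 90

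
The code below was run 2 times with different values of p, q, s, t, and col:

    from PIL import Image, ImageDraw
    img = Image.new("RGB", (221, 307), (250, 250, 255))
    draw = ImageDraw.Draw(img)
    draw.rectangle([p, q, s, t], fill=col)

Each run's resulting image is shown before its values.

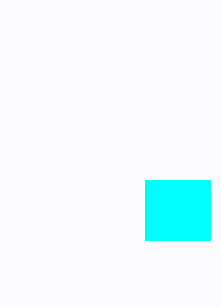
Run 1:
p = 145
q = 180
s = 210
t = 240
col = 'cyan'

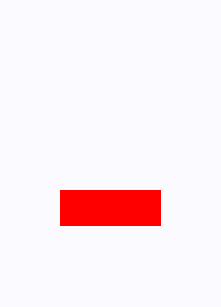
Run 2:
p = 60, q = 190, s = 160, t = 225, col = 'red'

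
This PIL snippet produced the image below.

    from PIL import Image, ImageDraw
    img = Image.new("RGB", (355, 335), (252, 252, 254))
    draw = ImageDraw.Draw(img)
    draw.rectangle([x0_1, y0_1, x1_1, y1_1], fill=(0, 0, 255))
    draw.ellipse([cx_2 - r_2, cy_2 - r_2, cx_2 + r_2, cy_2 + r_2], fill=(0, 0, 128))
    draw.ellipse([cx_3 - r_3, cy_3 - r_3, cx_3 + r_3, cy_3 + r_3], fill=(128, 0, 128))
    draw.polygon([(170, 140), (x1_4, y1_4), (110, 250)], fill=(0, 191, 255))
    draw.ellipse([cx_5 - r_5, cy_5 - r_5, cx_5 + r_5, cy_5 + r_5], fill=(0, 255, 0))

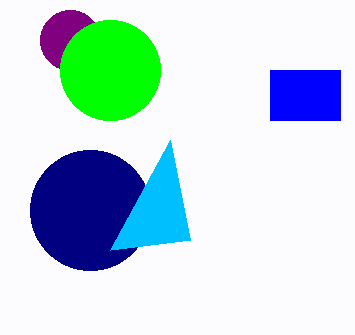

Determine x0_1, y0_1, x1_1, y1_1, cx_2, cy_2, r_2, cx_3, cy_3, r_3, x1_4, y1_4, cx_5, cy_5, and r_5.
x0_1 = 270; y0_1 = 70; x1_1 = 340; y1_1 = 120; cx_2 = 90; cy_2 = 210; r_2 = 60; cx_3 = 70; cy_3 = 40; r_3 = 30; x1_4 = 190; y1_4 = 240; cx_5 = 110; cy_5 = 70; r_5 = 50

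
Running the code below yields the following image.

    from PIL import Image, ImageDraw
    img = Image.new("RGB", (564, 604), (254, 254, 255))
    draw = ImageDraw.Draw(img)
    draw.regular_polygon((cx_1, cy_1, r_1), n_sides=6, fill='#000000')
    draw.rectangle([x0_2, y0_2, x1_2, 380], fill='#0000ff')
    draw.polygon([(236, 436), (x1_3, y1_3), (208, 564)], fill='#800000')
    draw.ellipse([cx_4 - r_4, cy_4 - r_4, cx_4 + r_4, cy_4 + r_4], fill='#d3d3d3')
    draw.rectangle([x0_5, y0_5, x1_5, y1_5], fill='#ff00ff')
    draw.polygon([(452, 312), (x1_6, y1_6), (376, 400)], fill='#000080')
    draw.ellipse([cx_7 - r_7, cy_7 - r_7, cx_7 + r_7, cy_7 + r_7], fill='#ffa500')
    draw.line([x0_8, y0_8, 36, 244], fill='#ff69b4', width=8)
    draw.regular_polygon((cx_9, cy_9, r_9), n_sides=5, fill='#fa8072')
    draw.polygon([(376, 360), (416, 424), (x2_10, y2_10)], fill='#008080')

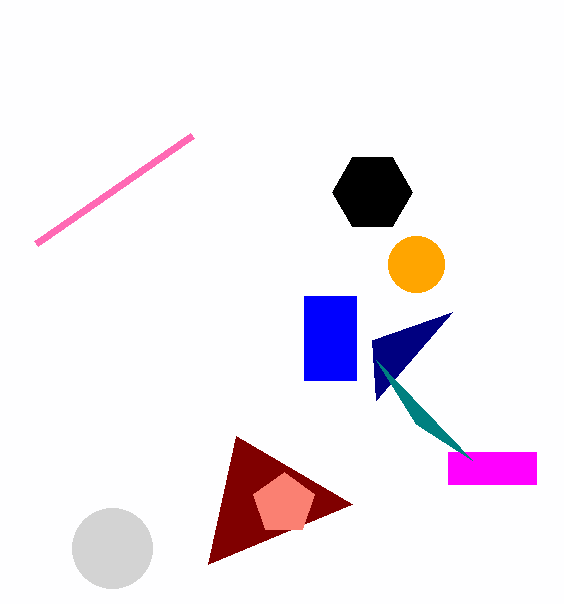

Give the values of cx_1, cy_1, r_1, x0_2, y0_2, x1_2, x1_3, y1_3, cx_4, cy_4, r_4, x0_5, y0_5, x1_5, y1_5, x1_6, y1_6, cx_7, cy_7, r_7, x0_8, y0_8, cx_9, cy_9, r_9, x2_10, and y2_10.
cx_1 = 372
cy_1 = 192
r_1 = 40
x0_2 = 304
y0_2 = 296
x1_2 = 356
x1_3 = 352
y1_3 = 504
cx_4 = 112
cy_4 = 548
r_4 = 40
x0_5 = 448
y0_5 = 452
x1_5 = 536
y1_5 = 484
x1_6 = 372
y1_6 = 340
cx_7 = 416
cy_7 = 264
r_7 = 28
x0_8 = 192
y0_8 = 136
cx_9 = 284
cy_9 = 504
r_9 = 32
x2_10 = 472
y2_10 = 460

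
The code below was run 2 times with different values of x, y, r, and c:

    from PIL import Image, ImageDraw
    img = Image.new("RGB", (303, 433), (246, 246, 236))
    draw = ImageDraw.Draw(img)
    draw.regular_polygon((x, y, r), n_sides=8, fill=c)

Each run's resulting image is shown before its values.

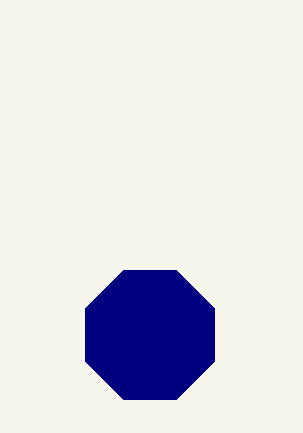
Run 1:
x = 150, y = 335, r = 70, c = 'navy'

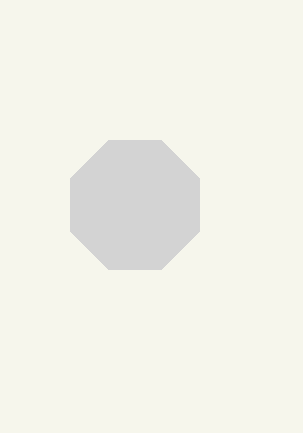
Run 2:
x = 135; y = 205; r = 70; c = 'lightgray'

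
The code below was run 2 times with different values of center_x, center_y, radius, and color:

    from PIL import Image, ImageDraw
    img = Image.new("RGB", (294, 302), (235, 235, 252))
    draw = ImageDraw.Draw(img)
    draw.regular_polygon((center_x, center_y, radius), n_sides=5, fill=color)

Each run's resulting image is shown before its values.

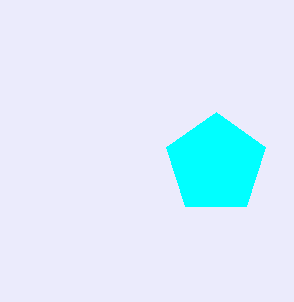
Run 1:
center_x = 216; center_y = 164; radius = 52; color = 'cyan'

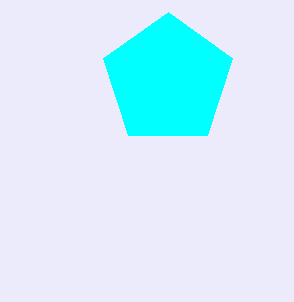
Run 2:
center_x = 168; center_y = 80; radius = 68; color = 'cyan'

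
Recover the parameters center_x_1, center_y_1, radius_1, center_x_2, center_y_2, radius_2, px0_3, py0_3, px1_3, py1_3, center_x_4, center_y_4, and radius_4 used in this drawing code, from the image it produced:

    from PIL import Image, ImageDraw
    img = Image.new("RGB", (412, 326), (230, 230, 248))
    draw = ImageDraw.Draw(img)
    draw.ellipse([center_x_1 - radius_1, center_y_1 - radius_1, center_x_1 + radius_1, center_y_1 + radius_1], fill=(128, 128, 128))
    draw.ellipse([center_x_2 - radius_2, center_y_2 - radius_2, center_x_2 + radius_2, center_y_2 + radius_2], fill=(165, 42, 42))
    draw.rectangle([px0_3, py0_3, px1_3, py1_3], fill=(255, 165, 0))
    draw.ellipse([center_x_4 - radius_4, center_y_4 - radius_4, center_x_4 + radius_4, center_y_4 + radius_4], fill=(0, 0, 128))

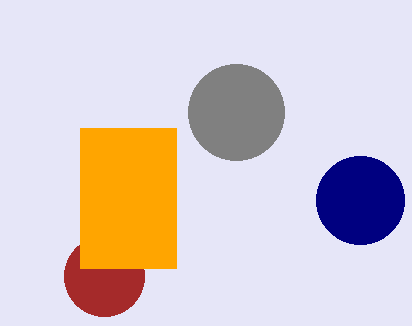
center_x_1 = 236, center_y_1 = 112, radius_1 = 48, center_x_2 = 104, center_y_2 = 276, radius_2 = 40, px0_3 = 80, py0_3 = 128, px1_3 = 176, py1_3 = 268, center_x_4 = 360, center_y_4 = 200, radius_4 = 44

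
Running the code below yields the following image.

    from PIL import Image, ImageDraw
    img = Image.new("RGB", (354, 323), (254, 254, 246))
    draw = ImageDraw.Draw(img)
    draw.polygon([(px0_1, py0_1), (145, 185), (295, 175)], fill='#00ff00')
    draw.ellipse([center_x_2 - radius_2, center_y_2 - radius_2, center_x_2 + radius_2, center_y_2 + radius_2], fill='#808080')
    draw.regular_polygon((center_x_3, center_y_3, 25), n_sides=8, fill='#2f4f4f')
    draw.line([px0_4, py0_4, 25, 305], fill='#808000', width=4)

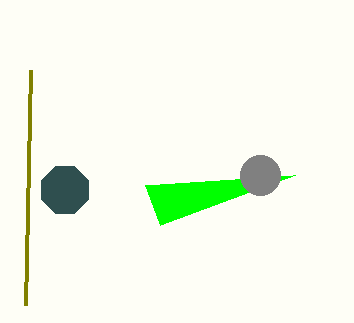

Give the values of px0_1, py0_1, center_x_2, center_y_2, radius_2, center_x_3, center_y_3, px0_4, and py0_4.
px0_1 = 160; py0_1 = 225; center_x_2 = 260; center_y_2 = 175; radius_2 = 20; center_x_3 = 65; center_y_3 = 190; px0_4 = 30; py0_4 = 70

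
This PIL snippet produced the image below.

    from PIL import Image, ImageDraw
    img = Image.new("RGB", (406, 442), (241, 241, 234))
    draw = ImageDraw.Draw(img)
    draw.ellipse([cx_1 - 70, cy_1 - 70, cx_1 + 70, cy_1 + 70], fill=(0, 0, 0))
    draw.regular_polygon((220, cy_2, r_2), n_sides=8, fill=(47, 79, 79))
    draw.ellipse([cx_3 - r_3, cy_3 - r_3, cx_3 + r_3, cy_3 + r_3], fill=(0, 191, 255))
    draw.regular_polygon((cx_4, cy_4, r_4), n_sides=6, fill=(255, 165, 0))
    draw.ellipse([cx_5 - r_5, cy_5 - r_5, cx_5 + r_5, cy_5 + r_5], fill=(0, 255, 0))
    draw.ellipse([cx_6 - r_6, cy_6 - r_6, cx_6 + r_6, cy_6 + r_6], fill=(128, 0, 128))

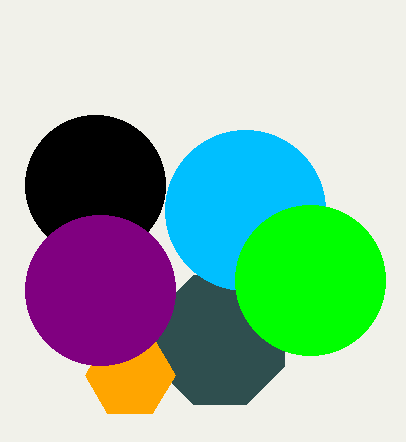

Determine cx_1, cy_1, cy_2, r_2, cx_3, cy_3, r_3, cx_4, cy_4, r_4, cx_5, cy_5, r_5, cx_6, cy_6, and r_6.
cx_1 = 95, cy_1 = 185, cy_2 = 340, r_2 = 70, cx_3 = 245, cy_3 = 210, r_3 = 80, cx_4 = 130, cy_4 = 375, r_4 = 45, cx_5 = 310, cy_5 = 280, r_5 = 75, cx_6 = 100, cy_6 = 290, r_6 = 75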